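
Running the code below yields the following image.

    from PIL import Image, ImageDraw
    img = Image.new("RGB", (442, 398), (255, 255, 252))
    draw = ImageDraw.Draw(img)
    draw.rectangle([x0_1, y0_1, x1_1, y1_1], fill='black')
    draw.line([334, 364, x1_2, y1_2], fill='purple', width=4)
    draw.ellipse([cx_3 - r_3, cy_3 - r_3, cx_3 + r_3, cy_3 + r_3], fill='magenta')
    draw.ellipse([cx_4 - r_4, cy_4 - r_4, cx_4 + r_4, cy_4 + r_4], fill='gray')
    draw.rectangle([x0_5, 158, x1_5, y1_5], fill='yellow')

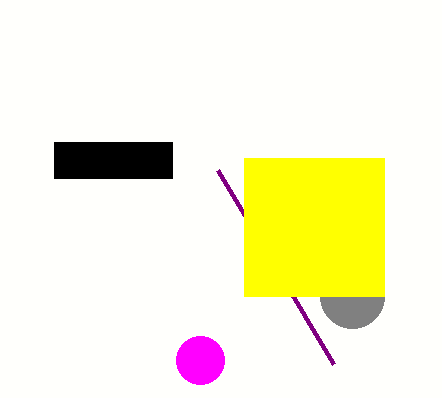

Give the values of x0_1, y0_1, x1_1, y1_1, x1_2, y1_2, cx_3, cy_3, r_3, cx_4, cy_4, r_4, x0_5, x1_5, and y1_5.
x0_1 = 54; y0_1 = 142; x1_1 = 172; y1_1 = 178; x1_2 = 218; y1_2 = 170; cx_3 = 200; cy_3 = 360; r_3 = 24; cx_4 = 352; cy_4 = 296; r_4 = 32; x0_5 = 244; x1_5 = 384; y1_5 = 296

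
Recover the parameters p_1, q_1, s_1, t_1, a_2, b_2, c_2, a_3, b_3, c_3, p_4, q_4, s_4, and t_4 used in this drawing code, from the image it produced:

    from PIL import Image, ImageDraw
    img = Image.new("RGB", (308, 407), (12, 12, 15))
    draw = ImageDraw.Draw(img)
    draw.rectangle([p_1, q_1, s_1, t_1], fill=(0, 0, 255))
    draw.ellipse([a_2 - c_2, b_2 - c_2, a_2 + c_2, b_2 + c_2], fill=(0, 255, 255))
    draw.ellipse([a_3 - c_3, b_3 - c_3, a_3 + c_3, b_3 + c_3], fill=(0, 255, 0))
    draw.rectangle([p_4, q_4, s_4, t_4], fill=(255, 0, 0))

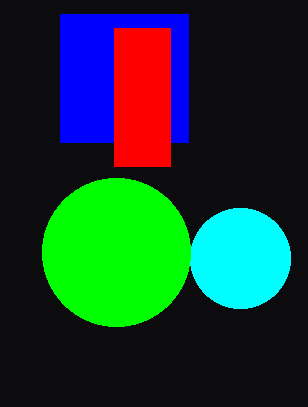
p_1 = 60
q_1 = 14
s_1 = 188
t_1 = 142
a_2 = 240
b_2 = 258
c_2 = 50
a_3 = 116
b_3 = 252
c_3 = 74
p_4 = 114
q_4 = 28
s_4 = 170
t_4 = 166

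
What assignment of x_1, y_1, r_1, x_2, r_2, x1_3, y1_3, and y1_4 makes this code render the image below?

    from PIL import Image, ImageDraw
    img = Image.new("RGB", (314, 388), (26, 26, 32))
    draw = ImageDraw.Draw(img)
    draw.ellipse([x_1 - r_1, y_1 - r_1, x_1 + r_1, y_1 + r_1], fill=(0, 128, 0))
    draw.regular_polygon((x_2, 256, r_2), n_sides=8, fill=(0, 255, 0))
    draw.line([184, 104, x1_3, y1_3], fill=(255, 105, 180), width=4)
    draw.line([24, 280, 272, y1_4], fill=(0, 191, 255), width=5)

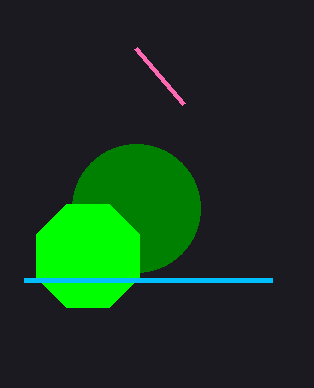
x_1 = 136, y_1 = 208, r_1 = 64, x_2 = 88, r_2 = 56, x1_3 = 136, y1_3 = 48, y1_4 = 280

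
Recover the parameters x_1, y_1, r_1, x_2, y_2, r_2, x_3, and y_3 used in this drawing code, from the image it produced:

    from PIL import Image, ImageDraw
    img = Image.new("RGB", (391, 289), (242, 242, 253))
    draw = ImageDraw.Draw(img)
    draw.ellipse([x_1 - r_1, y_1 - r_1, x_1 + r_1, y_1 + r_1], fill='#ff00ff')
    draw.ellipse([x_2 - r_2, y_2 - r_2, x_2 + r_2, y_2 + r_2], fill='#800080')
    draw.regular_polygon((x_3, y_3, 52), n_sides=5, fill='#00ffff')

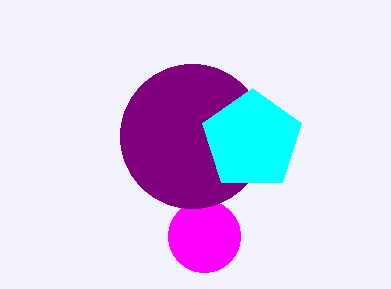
x_1 = 204
y_1 = 236
r_1 = 36
x_2 = 192
y_2 = 136
r_2 = 72
x_3 = 252
y_3 = 140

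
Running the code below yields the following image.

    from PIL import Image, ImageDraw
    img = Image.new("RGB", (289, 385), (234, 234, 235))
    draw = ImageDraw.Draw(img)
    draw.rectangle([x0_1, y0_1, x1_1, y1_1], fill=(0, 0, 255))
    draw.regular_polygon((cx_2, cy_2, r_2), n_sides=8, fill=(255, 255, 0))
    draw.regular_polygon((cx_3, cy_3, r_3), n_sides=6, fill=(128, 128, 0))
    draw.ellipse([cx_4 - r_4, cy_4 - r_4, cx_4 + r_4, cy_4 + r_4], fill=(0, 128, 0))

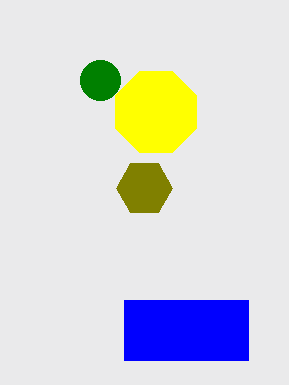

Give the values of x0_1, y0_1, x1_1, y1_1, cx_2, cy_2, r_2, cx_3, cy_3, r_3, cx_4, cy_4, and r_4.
x0_1 = 124, y0_1 = 300, x1_1 = 248, y1_1 = 360, cx_2 = 156, cy_2 = 112, r_2 = 44, cx_3 = 144, cy_3 = 188, r_3 = 28, cx_4 = 100, cy_4 = 80, r_4 = 20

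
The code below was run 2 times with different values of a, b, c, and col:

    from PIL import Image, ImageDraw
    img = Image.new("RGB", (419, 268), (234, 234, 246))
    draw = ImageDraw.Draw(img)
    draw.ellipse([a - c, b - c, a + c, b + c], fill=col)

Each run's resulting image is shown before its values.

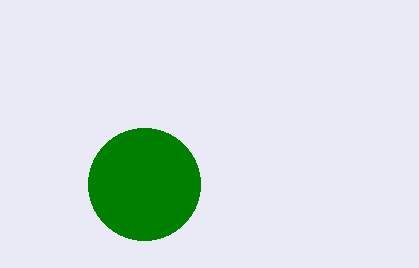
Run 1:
a = 144
b = 184
c = 56
col = 'green'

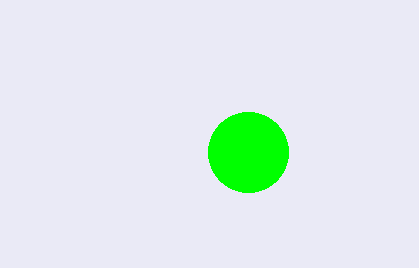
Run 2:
a = 248, b = 152, c = 40, col = 'lime'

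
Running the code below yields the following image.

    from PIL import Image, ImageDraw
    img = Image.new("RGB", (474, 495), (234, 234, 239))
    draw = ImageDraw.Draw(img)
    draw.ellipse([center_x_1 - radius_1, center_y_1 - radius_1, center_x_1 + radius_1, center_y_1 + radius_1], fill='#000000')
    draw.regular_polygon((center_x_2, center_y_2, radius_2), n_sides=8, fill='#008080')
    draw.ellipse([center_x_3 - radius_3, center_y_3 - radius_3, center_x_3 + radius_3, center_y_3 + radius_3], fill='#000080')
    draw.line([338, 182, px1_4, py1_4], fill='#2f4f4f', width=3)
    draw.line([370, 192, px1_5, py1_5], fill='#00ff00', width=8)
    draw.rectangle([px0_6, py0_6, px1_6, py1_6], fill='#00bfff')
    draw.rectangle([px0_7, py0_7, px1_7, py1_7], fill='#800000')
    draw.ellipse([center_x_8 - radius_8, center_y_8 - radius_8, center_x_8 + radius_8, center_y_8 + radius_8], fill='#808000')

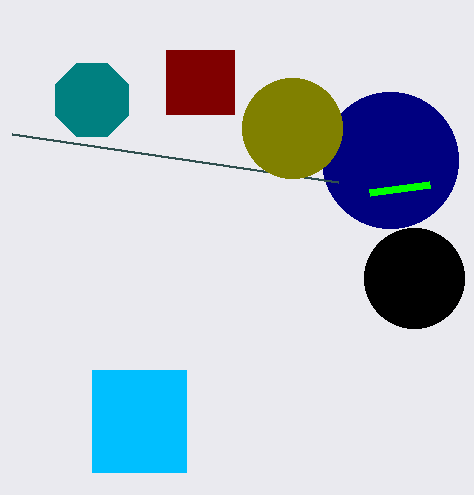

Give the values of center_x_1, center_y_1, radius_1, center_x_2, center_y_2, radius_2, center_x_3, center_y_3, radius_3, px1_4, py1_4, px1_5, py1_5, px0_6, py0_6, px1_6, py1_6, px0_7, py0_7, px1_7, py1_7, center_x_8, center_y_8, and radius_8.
center_x_1 = 414
center_y_1 = 278
radius_1 = 50
center_x_2 = 92
center_y_2 = 100
radius_2 = 40
center_x_3 = 390
center_y_3 = 160
radius_3 = 68
px1_4 = 12
py1_4 = 134
px1_5 = 430
py1_5 = 184
px0_6 = 92
py0_6 = 370
px1_6 = 186
py1_6 = 472
px0_7 = 166
py0_7 = 50
px1_7 = 234
py1_7 = 114
center_x_8 = 292
center_y_8 = 128
radius_8 = 50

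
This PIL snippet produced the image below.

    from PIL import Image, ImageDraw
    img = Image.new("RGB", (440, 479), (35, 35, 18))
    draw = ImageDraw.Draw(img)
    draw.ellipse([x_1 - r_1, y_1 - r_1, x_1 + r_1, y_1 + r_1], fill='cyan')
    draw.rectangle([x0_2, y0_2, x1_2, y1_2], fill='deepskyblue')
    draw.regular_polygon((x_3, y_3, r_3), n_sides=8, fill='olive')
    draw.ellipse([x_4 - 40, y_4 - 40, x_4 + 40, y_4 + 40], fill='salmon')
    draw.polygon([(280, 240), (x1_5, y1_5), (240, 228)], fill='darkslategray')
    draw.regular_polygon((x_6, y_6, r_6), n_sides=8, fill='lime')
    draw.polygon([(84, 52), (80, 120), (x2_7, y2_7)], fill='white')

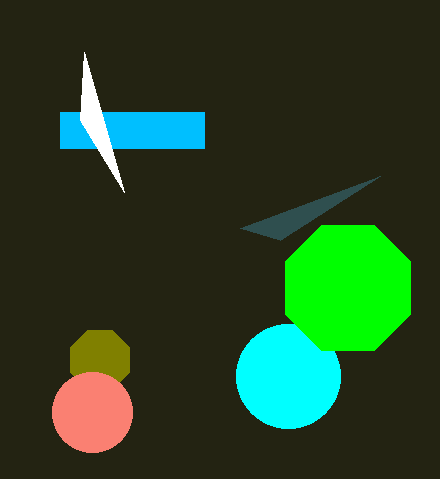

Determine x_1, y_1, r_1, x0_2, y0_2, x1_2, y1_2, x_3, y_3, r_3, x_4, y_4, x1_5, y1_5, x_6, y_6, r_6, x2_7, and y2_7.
x_1 = 288; y_1 = 376; r_1 = 52; x0_2 = 60; y0_2 = 112; x1_2 = 204; y1_2 = 148; x_3 = 100; y_3 = 360; r_3 = 32; x_4 = 92; y_4 = 412; x1_5 = 380; y1_5 = 176; x_6 = 348; y_6 = 288; r_6 = 68; x2_7 = 124; y2_7 = 192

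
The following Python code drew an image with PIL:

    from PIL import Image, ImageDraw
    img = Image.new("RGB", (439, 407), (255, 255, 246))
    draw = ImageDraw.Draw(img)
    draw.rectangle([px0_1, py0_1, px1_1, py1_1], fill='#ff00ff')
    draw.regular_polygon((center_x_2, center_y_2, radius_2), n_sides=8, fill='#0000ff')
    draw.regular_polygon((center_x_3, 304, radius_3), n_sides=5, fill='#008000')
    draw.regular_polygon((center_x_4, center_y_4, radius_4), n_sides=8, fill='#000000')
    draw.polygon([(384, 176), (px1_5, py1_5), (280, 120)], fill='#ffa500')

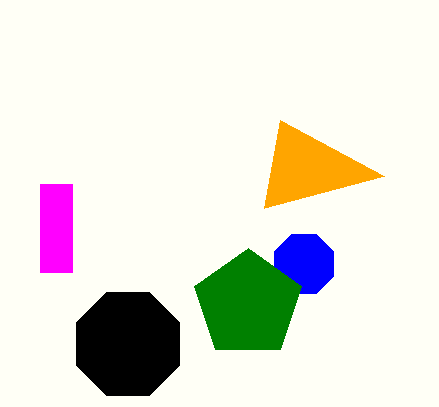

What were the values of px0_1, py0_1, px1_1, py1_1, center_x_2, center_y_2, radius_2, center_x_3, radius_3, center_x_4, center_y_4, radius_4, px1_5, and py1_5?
px0_1 = 40, py0_1 = 184, px1_1 = 72, py1_1 = 272, center_x_2 = 304, center_y_2 = 264, radius_2 = 32, center_x_3 = 248, radius_3 = 56, center_x_4 = 128, center_y_4 = 344, radius_4 = 56, px1_5 = 264, py1_5 = 208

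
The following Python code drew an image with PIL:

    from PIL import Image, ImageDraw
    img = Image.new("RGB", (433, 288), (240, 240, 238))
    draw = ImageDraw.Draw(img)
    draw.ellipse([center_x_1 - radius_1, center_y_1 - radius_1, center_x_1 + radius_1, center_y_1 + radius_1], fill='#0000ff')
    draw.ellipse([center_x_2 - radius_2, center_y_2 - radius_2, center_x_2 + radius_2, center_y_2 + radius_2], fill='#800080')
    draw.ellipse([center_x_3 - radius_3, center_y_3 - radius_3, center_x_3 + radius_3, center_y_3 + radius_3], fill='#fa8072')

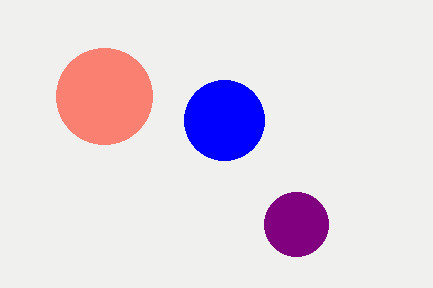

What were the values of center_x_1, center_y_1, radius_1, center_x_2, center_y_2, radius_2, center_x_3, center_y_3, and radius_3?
center_x_1 = 224; center_y_1 = 120; radius_1 = 40; center_x_2 = 296; center_y_2 = 224; radius_2 = 32; center_x_3 = 104; center_y_3 = 96; radius_3 = 48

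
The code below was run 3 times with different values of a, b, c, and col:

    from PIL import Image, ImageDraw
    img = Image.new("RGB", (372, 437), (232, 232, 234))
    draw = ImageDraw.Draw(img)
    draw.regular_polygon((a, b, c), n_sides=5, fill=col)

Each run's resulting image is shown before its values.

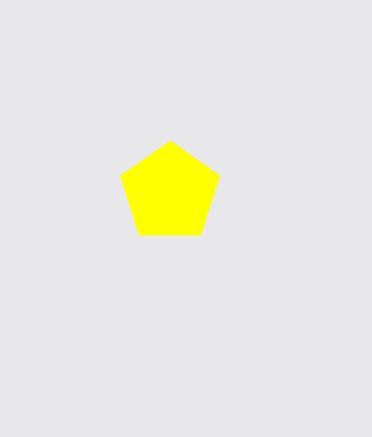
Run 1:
a = 170
b = 192
c = 52
col = 'yellow'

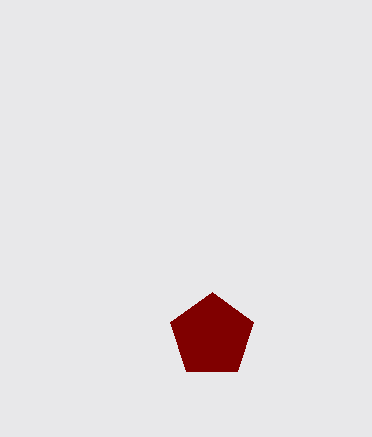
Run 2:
a = 212; b = 336; c = 44; col = 'maroon'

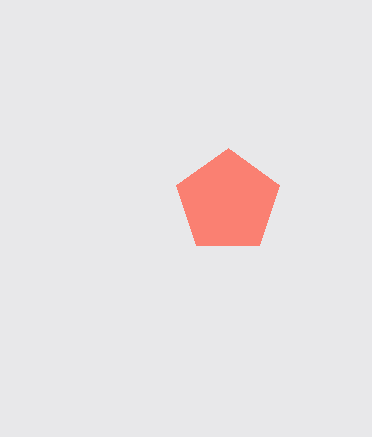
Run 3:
a = 228
b = 202
c = 54
col = 'salmon'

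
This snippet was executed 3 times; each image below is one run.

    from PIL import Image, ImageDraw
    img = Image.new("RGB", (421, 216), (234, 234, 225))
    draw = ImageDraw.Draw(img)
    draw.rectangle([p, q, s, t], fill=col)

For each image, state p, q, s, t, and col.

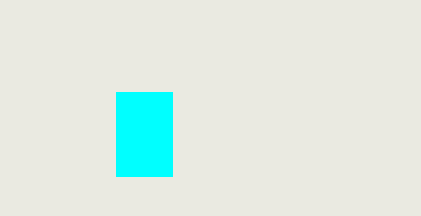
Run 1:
p = 116, q = 92, s = 172, t = 176, col = 'cyan'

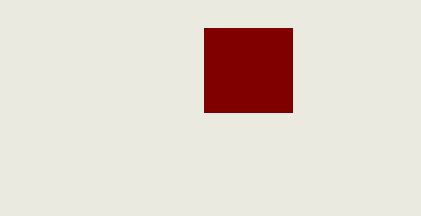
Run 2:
p = 204
q = 28
s = 292
t = 112
col = 'maroon'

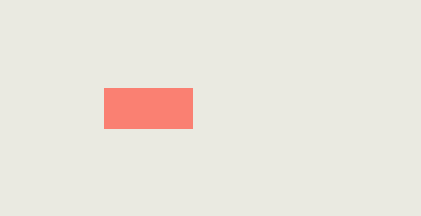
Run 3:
p = 104; q = 88; s = 192; t = 128; col = 'salmon'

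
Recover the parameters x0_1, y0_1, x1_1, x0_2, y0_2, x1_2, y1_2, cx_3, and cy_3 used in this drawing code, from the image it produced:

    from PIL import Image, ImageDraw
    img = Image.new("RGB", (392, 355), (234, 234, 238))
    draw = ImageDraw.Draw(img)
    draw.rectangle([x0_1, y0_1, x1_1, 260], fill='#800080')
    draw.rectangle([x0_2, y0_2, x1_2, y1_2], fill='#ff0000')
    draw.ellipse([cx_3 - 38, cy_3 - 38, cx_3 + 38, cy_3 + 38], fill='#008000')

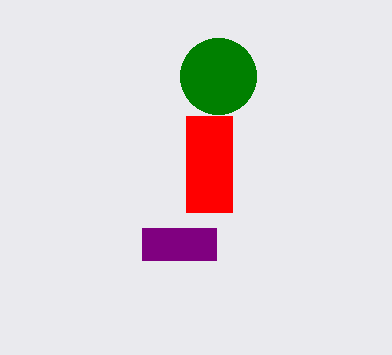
x0_1 = 142
y0_1 = 228
x1_1 = 216
x0_2 = 186
y0_2 = 116
x1_2 = 232
y1_2 = 212
cx_3 = 218
cy_3 = 76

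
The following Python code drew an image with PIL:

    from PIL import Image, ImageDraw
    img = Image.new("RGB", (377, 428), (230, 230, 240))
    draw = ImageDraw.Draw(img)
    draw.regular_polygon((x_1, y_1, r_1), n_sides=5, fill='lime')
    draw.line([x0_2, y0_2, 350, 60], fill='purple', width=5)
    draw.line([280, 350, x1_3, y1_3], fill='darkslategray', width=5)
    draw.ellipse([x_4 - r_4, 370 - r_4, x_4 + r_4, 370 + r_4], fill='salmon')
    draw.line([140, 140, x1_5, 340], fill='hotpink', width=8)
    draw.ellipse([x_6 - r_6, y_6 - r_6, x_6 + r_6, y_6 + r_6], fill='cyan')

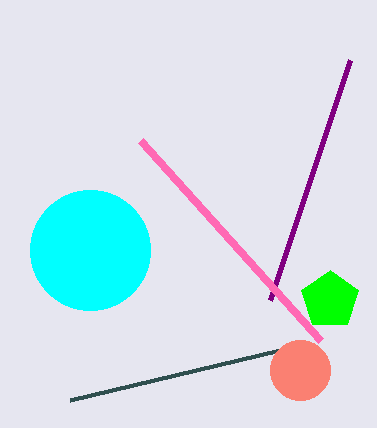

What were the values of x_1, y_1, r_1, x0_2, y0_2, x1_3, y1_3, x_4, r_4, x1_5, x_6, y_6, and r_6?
x_1 = 330
y_1 = 300
r_1 = 30
x0_2 = 270
y0_2 = 300
x1_3 = 70
y1_3 = 400
x_4 = 300
r_4 = 30
x1_5 = 320
x_6 = 90
y_6 = 250
r_6 = 60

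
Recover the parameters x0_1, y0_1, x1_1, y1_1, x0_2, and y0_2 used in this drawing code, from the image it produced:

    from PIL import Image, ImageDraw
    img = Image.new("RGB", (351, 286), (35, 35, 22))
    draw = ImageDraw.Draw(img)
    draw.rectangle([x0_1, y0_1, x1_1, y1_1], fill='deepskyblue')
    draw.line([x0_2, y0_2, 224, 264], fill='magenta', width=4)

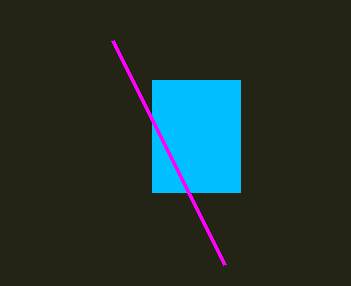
x0_1 = 152; y0_1 = 80; x1_1 = 240; y1_1 = 192; x0_2 = 112; y0_2 = 40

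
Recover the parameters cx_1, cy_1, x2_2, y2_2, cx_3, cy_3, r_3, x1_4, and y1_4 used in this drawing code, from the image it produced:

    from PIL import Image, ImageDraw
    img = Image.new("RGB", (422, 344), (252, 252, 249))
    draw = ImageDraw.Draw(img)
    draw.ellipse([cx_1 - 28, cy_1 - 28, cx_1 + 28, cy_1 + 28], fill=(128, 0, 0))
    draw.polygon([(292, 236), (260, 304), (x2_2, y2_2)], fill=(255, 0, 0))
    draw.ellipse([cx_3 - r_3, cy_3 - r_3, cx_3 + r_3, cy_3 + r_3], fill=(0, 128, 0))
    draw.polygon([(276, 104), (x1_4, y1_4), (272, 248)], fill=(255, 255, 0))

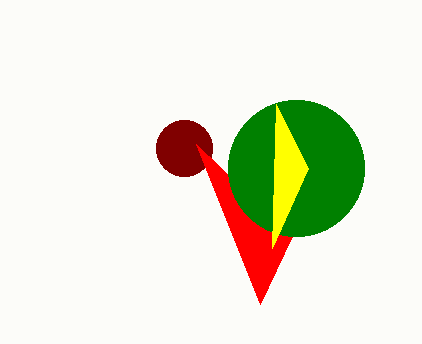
cx_1 = 184
cy_1 = 148
x2_2 = 196
y2_2 = 144
cx_3 = 296
cy_3 = 168
r_3 = 68
x1_4 = 308
y1_4 = 168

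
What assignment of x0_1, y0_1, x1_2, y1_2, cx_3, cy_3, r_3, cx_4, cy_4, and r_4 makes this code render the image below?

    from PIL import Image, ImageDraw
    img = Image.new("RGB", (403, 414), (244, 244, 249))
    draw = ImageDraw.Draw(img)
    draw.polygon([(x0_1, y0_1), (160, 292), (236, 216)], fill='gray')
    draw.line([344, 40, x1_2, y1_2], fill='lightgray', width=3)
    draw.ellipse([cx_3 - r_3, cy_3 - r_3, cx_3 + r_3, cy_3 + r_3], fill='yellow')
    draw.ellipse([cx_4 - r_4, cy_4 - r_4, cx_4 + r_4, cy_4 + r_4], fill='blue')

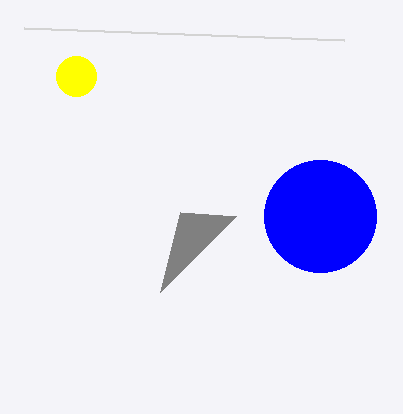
x0_1 = 180, y0_1 = 212, x1_2 = 24, y1_2 = 28, cx_3 = 76, cy_3 = 76, r_3 = 20, cx_4 = 320, cy_4 = 216, r_4 = 56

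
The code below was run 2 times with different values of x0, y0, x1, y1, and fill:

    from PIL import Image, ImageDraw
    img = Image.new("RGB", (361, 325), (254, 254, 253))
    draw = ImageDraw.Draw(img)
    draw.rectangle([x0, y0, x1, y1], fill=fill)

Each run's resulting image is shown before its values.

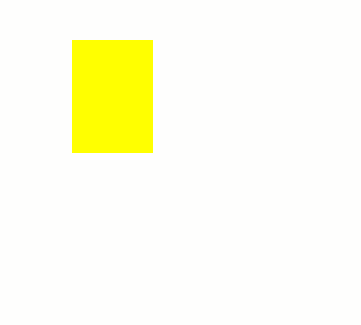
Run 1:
x0 = 72
y0 = 40
x1 = 152
y1 = 152
fill = 'yellow'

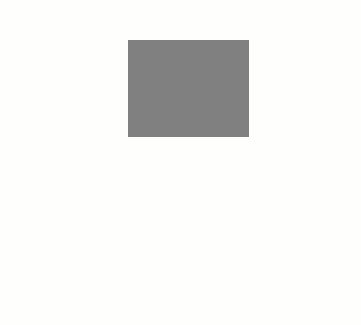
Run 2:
x0 = 128, y0 = 40, x1 = 248, y1 = 136, fill = 'gray'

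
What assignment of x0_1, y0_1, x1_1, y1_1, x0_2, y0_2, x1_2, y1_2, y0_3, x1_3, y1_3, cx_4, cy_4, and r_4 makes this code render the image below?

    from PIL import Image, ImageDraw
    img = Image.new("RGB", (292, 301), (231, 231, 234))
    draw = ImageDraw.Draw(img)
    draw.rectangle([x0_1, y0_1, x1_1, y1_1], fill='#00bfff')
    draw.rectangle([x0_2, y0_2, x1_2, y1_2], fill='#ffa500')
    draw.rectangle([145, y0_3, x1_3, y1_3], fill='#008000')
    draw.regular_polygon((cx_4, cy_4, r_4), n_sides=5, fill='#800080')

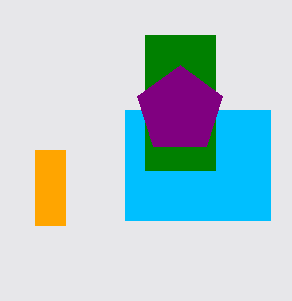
x0_1 = 125, y0_1 = 110, x1_1 = 270, y1_1 = 220, x0_2 = 35, y0_2 = 150, x1_2 = 65, y1_2 = 225, y0_3 = 35, x1_3 = 215, y1_3 = 170, cx_4 = 180, cy_4 = 110, r_4 = 45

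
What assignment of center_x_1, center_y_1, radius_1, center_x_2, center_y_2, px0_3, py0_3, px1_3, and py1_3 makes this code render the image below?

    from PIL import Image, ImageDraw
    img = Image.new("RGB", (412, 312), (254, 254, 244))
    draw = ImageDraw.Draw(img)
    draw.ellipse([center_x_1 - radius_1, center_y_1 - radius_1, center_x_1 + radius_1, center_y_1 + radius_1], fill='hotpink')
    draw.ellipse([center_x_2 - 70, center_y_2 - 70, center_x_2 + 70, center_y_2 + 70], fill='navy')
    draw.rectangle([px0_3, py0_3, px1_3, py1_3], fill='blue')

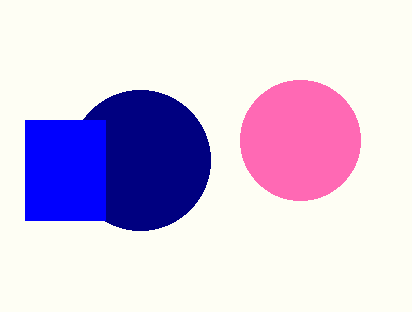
center_x_1 = 300, center_y_1 = 140, radius_1 = 60, center_x_2 = 140, center_y_2 = 160, px0_3 = 25, py0_3 = 120, px1_3 = 105, py1_3 = 220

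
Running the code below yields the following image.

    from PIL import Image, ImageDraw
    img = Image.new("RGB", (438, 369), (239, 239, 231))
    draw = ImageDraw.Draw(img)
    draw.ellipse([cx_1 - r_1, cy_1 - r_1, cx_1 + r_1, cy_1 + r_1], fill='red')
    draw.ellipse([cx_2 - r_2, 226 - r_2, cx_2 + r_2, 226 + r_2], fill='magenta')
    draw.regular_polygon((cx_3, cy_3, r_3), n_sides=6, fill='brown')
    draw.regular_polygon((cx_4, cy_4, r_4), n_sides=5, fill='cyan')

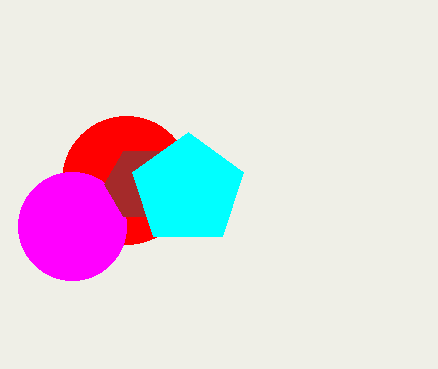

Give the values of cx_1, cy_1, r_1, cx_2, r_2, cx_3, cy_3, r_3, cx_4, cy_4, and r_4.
cx_1 = 126, cy_1 = 180, r_1 = 64, cx_2 = 72, r_2 = 54, cx_3 = 142, cy_3 = 184, r_3 = 38, cx_4 = 188, cy_4 = 190, r_4 = 58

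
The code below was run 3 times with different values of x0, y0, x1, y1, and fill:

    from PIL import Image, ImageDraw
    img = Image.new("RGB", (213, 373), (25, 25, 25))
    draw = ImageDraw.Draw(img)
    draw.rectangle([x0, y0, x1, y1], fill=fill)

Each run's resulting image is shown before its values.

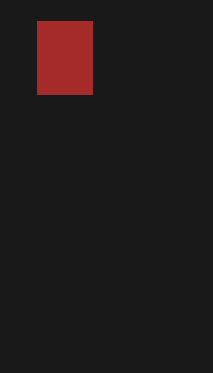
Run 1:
x0 = 37; y0 = 21; x1 = 92; y1 = 94; fill = 'brown'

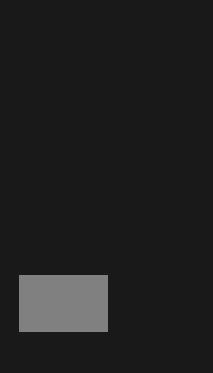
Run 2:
x0 = 19, y0 = 275, x1 = 107, y1 = 331, fill = 'gray'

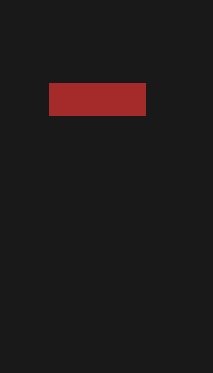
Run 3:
x0 = 49; y0 = 83; x1 = 145; y1 = 115; fill = 'brown'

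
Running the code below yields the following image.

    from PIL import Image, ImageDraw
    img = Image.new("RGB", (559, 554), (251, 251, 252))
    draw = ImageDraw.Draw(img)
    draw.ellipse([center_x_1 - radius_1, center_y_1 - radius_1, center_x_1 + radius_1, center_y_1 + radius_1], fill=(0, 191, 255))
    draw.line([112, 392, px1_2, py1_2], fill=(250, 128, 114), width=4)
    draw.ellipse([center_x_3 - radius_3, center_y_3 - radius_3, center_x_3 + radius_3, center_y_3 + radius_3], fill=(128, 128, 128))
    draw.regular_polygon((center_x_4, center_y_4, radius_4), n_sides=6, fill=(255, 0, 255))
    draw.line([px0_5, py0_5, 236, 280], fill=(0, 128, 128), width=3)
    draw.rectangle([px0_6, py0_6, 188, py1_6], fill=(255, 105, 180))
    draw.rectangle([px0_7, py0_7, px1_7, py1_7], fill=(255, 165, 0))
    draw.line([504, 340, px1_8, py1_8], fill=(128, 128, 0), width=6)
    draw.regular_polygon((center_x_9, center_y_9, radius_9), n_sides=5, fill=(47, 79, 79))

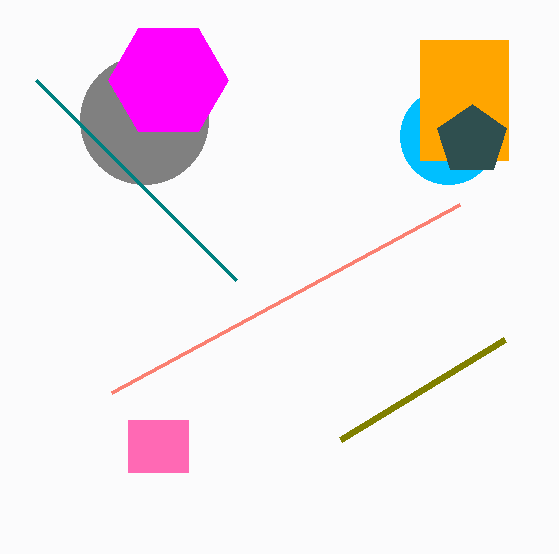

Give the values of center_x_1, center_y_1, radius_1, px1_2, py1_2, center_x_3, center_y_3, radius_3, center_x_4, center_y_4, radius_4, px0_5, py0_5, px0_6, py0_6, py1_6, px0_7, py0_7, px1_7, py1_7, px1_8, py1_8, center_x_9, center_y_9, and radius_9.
center_x_1 = 448, center_y_1 = 136, radius_1 = 48, px1_2 = 460, py1_2 = 204, center_x_3 = 144, center_y_3 = 120, radius_3 = 64, center_x_4 = 168, center_y_4 = 80, radius_4 = 60, px0_5 = 36, py0_5 = 80, px0_6 = 128, py0_6 = 420, py1_6 = 472, px0_7 = 420, py0_7 = 40, px1_7 = 508, py1_7 = 160, px1_8 = 340, py1_8 = 440, center_x_9 = 472, center_y_9 = 140, radius_9 = 36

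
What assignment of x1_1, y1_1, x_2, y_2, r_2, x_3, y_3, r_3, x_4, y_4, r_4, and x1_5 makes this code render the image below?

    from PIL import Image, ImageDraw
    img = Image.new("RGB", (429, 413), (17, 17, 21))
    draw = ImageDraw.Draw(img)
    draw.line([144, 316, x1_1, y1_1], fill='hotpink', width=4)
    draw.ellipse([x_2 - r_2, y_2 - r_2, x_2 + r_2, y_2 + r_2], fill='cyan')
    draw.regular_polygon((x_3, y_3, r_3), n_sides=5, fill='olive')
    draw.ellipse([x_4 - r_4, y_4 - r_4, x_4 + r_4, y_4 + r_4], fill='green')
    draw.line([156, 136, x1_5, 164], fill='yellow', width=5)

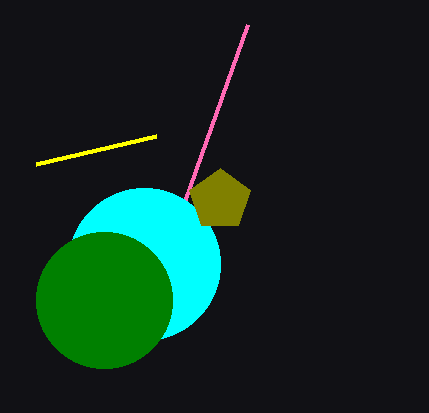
x1_1 = 248, y1_1 = 24, x_2 = 144, y_2 = 264, r_2 = 76, x_3 = 220, y_3 = 200, r_3 = 32, x_4 = 104, y_4 = 300, r_4 = 68, x1_5 = 36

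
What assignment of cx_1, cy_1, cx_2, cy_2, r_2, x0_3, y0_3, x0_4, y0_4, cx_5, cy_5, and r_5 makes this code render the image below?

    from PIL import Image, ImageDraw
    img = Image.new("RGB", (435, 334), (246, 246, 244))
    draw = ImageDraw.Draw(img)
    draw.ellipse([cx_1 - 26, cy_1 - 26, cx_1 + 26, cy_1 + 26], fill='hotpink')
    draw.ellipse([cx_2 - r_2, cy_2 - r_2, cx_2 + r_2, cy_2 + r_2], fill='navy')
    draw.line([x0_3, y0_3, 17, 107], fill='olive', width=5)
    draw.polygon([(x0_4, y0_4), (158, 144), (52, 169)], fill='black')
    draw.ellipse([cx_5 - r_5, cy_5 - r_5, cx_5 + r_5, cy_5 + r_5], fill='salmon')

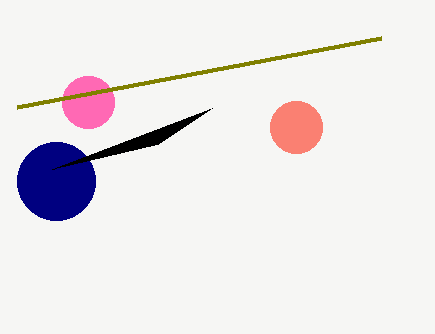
cx_1 = 88, cy_1 = 102, cx_2 = 56, cy_2 = 181, r_2 = 39, x0_3 = 381, y0_3 = 38, x0_4 = 212, y0_4 = 108, cx_5 = 296, cy_5 = 127, r_5 = 26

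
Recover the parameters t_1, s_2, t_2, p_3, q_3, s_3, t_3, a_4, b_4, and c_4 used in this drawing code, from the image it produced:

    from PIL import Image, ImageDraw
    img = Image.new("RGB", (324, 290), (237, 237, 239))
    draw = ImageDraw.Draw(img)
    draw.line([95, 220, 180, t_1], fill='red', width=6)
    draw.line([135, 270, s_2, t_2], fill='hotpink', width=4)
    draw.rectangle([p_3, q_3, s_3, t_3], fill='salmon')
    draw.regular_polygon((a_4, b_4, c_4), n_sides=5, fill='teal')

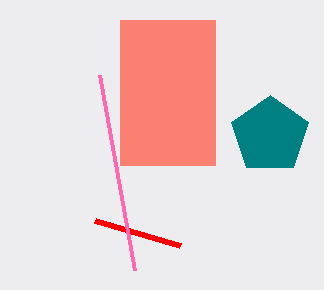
t_1 = 245, s_2 = 100, t_2 = 75, p_3 = 120, q_3 = 20, s_3 = 215, t_3 = 165, a_4 = 270, b_4 = 135, c_4 = 40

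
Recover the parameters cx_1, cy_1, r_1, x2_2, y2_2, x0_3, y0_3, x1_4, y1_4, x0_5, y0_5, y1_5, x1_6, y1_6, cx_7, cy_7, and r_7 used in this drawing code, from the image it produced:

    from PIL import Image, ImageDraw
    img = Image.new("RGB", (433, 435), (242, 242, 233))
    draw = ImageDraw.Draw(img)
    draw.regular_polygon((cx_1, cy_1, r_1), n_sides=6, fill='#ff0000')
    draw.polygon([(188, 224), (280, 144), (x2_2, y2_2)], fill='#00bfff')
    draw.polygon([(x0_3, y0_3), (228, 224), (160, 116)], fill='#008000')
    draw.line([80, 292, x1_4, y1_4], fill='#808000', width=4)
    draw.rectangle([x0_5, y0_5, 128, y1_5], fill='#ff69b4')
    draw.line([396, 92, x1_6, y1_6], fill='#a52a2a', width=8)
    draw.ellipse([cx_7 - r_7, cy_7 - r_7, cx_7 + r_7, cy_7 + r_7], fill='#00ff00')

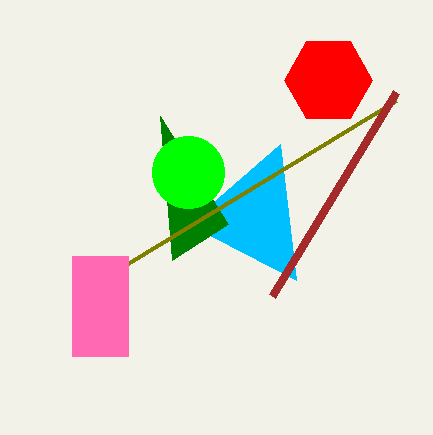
cx_1 = 328; cy_1 = 80; r_1 = 44; x2_2 = 296; y2_2 = 280; x0_3 = 172; y0_3 = 260; x1_4 = 396; y1_4 = 100; x0_5 = 72; y0_5 = 256; y1_5 = 356; x1_6 = 272; y1_6 = 296; cx_7 = 188; cy_7 = 172; r_7 = 36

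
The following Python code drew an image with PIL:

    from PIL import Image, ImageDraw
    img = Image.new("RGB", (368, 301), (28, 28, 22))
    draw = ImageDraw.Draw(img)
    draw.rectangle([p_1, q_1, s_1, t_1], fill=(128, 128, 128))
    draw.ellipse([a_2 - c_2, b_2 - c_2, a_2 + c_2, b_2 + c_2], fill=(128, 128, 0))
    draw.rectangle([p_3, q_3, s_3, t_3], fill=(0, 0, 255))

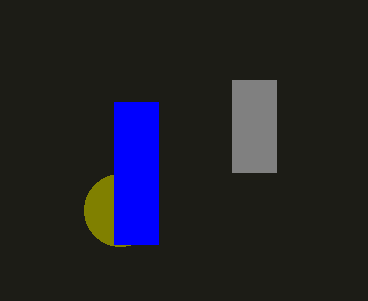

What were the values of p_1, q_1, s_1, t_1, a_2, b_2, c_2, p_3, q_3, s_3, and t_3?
p_1 = 232, q_1 = 80, s_1 = 276, t_1 = 172, a_2 = 120, b_2 = 210, c_2 = 36, p_3 = 114, q_3 = 102, s_3 = 158, t_3 = 244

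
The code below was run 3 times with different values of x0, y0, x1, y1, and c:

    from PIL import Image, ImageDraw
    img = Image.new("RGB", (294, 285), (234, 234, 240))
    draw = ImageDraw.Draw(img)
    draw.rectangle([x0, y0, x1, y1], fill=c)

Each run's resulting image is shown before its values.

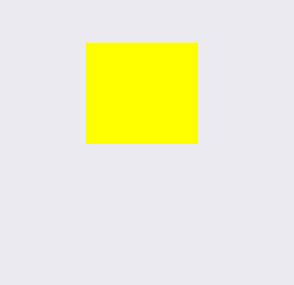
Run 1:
x0 = 86; y0 = 43; x1 = 197; y1 = 143; c = 'yellow'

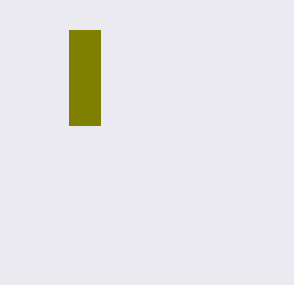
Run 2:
x0 = 69, y0 = 30, x1 = 100, y1 = 125, c = 'olive'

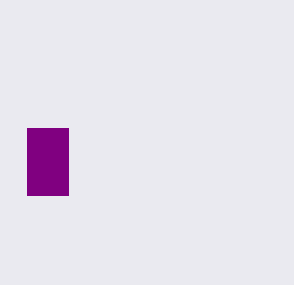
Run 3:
x0 = 27; y0 = 128; x1 = 68; y1 = 195; c = 'purple'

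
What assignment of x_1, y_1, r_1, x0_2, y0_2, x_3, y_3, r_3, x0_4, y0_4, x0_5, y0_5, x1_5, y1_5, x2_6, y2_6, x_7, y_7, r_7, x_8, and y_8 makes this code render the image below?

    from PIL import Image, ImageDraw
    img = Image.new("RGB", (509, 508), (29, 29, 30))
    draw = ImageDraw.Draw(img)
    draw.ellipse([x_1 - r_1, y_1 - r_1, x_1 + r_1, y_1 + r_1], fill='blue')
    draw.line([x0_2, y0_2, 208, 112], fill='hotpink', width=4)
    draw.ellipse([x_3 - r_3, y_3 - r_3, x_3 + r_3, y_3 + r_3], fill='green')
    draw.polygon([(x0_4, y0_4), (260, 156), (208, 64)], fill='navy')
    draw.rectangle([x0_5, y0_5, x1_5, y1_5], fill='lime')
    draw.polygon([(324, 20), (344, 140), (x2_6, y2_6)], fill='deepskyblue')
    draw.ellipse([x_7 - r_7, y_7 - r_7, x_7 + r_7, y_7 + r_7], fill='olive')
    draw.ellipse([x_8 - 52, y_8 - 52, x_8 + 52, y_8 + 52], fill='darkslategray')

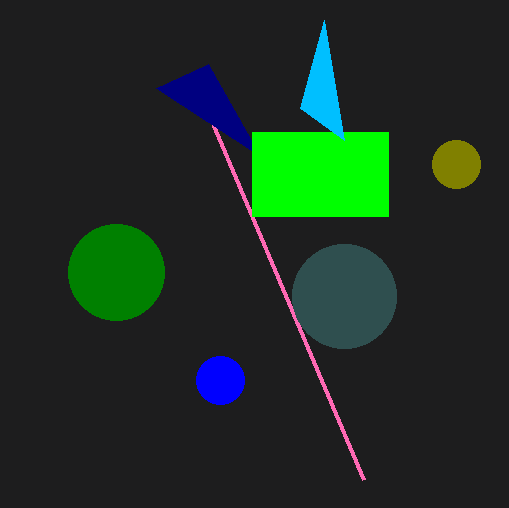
x_1 = 220, y_1 = 380, r_1 = 24, x0_2 = 364, y0_2 = 480, x_3 = 116, y_3 = 272, r_3 = 48, x0_4 = 156, y0_4 = 88, x0_5 = 252, y0_5 = 132, x1_5 = 388, y1_5 = 216, x2_6 = 300, y2_6 = 108, x_7 = 456, y_7 = 164, r_7 = 24, x_8 = 344, y_8 = 296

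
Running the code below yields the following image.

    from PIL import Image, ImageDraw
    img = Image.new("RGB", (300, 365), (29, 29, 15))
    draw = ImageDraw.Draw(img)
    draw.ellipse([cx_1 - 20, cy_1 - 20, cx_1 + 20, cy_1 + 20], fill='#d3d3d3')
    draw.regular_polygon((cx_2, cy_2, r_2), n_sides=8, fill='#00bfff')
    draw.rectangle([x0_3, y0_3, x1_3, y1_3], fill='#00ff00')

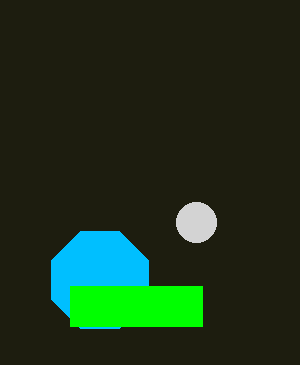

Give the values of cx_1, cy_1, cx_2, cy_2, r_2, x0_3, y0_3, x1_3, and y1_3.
cx_1 = 196, cy_1 = 222, cx_2 = 100, cy_2 = 280, r_2 = 52, x0_3 = 70, y0_3 = 286, x1_3 = 202, y1_3 = 326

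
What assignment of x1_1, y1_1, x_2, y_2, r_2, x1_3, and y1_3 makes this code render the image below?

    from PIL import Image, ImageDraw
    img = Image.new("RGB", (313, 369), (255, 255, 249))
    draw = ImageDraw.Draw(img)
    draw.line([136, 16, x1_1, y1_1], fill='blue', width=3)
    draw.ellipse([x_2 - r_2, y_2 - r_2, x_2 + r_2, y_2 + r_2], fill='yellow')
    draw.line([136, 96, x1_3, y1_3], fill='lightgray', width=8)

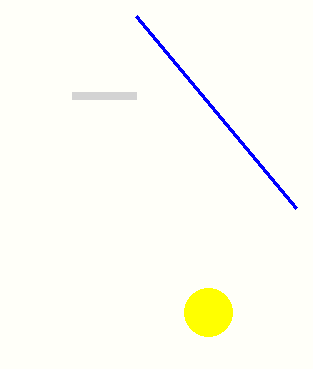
x1_1 = 296, y1_1 = 208, x_2 = 208, y_2 = 312, r_2 = 24, x1_3 = 72, y1_3 = 96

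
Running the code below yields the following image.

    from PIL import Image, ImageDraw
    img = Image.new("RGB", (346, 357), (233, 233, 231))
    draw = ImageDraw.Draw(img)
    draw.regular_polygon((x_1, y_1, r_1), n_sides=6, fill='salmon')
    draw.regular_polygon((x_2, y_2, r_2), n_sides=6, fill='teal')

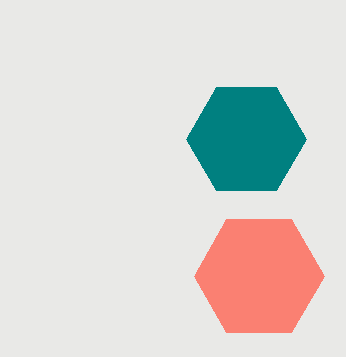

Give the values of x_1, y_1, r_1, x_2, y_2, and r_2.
x_1 = 259
y_1 = 276
r_1 = 65
x_2 = 246
y_2 = 139
r_2 = 60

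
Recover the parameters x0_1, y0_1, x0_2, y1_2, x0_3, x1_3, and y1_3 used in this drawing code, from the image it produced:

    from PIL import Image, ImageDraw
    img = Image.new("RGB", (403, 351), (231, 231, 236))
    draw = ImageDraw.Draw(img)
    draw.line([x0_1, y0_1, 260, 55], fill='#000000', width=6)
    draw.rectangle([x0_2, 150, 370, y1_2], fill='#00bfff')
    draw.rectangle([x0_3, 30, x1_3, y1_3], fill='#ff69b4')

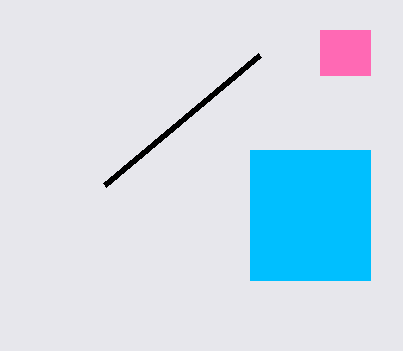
x0_1 = 105; y0_1 = 185; x0_2 = 250; y1_2 = 280; x0_3 = 320; x1_3 = 370; y1_3 = 75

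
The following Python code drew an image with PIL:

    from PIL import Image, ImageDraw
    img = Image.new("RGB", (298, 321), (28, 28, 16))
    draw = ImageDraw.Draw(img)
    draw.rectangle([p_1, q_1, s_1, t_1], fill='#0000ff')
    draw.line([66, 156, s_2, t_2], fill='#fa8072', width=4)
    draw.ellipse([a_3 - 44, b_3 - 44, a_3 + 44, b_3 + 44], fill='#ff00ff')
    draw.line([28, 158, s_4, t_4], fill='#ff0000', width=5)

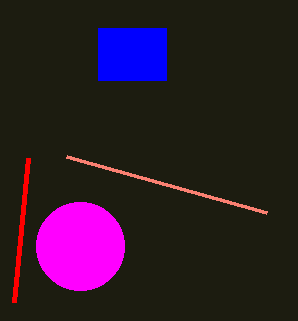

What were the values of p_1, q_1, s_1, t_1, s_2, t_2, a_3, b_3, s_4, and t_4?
p_1 = 98
q_1 = 28
s_1 = 166
t_1 = 80
s_2 = 266
t_2 = 212
a_3 = 80
b_3 = 246
s_4 = 14
t_4 = 302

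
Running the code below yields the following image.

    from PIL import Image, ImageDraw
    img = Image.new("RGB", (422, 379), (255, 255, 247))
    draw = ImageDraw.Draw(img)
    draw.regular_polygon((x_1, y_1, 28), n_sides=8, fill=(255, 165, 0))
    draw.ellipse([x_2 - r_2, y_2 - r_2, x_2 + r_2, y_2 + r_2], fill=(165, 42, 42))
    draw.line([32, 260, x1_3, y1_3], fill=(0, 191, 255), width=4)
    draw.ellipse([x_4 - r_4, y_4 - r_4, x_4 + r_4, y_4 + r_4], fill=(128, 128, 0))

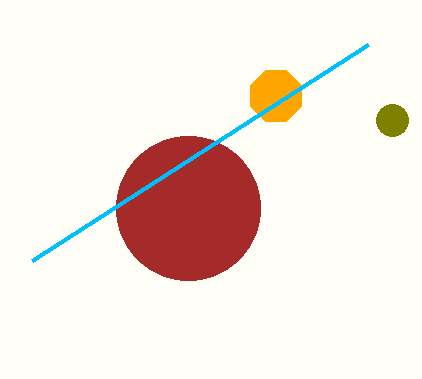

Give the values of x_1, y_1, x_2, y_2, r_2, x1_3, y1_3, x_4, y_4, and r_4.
x_1 = 276; y_1 = 96; x_2 = 188; y_2 = 208; r_2 = 72; x1_3 = 368; y1_3 = 44; x_4 = 392; y_4 = 120; r_4 = 16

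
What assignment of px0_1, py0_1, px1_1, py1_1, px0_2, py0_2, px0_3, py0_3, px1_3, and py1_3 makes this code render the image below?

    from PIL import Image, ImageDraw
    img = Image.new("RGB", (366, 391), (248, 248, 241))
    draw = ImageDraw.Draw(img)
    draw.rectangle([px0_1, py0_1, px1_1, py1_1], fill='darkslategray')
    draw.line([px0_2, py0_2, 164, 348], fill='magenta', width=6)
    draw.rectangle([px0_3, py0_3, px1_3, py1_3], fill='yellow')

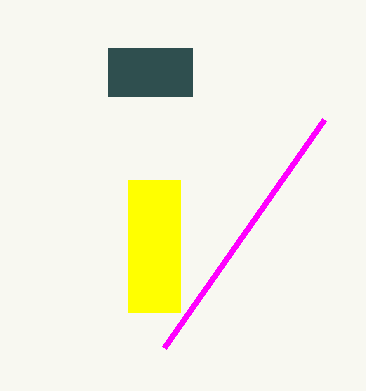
px0_1 = 108, py0_1 = 48, px1_1 = 192, py1_1 = 96, px0_2 = 324, py0_2 = 120, px0_3 = 128, py0_3 = 180, px1_3 = 180, py1_3 = 312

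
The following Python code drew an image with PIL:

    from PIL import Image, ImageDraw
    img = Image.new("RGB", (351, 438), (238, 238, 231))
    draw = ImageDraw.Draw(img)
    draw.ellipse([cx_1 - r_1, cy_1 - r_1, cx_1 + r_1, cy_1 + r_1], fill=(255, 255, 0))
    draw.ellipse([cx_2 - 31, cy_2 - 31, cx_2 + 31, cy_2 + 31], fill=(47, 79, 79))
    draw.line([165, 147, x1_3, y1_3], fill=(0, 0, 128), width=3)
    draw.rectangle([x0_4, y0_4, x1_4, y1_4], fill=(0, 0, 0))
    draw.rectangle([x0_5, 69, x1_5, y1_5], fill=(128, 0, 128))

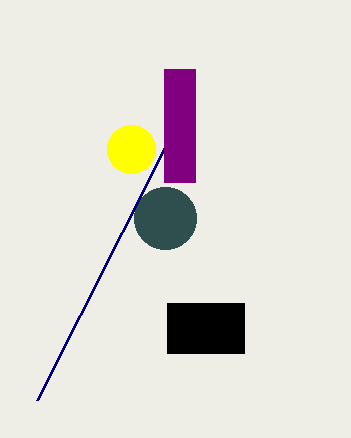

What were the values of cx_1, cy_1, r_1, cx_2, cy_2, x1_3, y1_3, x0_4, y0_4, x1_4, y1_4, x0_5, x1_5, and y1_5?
cx_1 = 131, cy_1 = 149, r_1 = 24, cx_2 = 165, cy_2 = 218, x1_3 = 37, y1_3 = 400, x0_4 = 167, y0_4 = 303, x1_4 = 244, y1_4 = 353, x0_5 = 164, x1_5 = 195, y1_5 = 182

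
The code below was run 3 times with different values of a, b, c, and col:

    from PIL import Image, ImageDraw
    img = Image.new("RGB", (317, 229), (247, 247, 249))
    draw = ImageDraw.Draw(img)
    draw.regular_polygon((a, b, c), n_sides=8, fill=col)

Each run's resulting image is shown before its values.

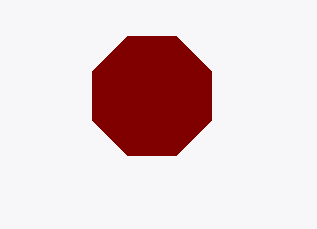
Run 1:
a = 152
b = 96
c = 64
col = 'maroon'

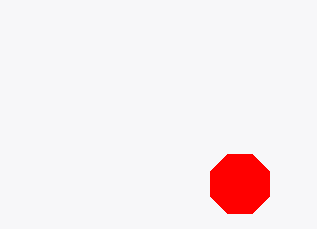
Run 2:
a = 240, b = 184, c = 32, col = 'red'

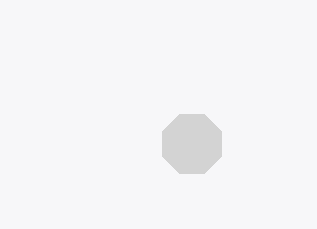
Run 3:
a = 192; b = 144; c = 32; col = 'lightgray'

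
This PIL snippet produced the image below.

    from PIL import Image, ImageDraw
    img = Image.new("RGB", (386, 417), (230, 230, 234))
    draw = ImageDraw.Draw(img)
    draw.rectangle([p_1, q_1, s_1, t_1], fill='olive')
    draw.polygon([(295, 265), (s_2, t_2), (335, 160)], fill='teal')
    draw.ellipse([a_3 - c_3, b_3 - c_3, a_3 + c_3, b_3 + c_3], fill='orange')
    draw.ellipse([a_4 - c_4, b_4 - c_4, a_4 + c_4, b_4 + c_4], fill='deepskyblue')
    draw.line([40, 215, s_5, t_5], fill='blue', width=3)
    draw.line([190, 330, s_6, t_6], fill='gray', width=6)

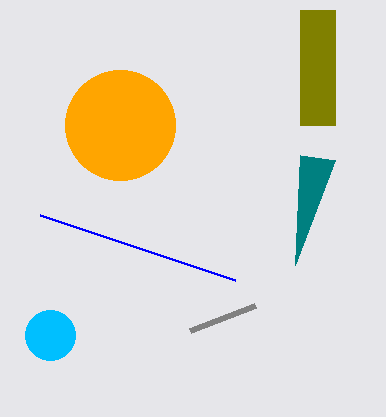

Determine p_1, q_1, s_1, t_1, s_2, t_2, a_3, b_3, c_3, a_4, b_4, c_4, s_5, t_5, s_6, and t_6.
p_1 = 300, q_1 = 10, s_1 = 335, t_1 = 125, s_2 = 300, t_2 = 155, a_3 = 120, b_3 = 125, c_3 = 55, a_4 = 50, b_4 = 335, c_4 = 25, s_5 = 235, t_5 = 280, s_6 = 255, t_6 = 305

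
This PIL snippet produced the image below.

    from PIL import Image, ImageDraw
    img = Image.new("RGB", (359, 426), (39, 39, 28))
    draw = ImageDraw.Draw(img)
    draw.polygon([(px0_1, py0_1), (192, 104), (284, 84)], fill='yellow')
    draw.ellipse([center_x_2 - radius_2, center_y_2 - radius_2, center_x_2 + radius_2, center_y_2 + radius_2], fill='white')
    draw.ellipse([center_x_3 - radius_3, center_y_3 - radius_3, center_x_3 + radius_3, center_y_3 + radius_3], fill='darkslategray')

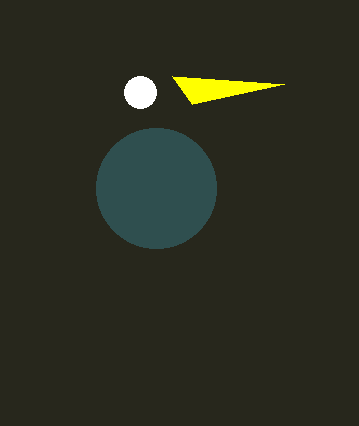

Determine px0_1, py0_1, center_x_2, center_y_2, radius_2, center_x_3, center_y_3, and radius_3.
px0_1 = 172
py0_1 = 76
center_x_2 = 140
center_y_2 = 92
radius_2 = 16
center_x_3 = 156
center_y_3 = 188
radius_3 = 60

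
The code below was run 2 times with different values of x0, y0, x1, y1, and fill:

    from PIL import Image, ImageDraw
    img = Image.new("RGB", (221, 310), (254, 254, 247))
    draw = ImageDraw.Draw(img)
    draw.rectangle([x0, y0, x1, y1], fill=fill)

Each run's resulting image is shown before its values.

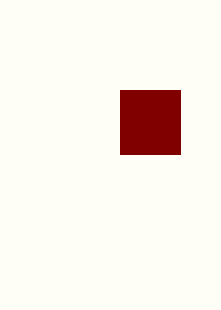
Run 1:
x0 = 120; y0 = 90; x1 = 180; y1 = 154; fill = 'maroon'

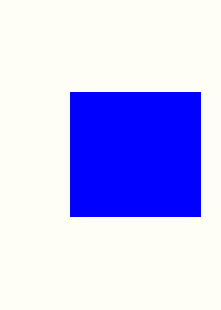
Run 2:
x0 = 70
y0 = 92
x1 = 200
y1 = 216
fill = 'blue'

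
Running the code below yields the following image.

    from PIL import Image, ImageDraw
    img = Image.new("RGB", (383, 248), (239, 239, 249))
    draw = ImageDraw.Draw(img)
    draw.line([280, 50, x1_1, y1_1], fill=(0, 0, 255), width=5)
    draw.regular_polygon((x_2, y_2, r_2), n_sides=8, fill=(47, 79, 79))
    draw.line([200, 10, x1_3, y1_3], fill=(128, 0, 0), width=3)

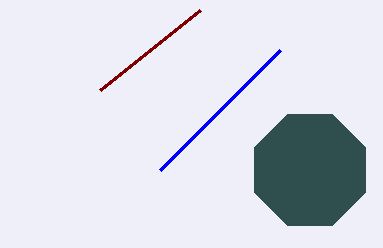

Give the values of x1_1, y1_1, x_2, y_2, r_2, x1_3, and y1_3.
x1_1 = 160
y1_1 = 170
x_2 = 310
y_2 = 170
r_2 = 60
x1_3 = 100
y1_3 = 90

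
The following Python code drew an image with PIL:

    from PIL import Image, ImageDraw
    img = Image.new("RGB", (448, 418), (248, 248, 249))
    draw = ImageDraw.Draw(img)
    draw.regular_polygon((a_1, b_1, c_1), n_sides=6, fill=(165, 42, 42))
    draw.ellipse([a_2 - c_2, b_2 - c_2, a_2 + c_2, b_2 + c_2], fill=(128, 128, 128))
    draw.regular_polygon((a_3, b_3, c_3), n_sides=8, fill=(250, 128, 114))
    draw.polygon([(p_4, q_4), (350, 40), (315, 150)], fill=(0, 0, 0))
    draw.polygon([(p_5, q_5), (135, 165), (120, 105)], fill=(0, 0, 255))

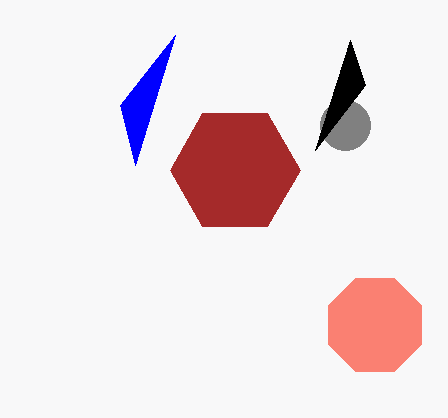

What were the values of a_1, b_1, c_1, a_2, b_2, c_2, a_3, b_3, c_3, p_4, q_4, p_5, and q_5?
a_1 = 235; b_1 = 170; c_1 = 65; a_2 = 345; b_2 = 125; c_2 = 25; a_3 = 375; b_3 = 325; c_3 = 50; p_4 = 365; q_4 = 85; p_5 = 175; q_5 = 35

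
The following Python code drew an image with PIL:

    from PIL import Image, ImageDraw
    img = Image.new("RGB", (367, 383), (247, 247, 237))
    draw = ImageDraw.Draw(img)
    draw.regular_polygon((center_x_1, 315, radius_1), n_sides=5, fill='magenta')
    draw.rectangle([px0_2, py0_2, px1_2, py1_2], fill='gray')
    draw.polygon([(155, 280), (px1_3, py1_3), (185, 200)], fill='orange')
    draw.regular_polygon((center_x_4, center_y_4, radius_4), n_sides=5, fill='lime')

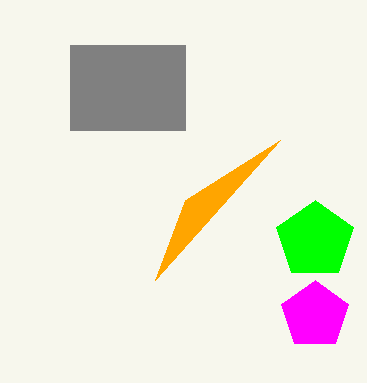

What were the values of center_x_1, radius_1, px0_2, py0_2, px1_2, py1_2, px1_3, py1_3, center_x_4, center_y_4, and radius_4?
center_x_1 = 315, radius_1 = 35, px0_2 = 70, py0_2 = 45, px1_2 = 185, py1_2 = 130, px1_3 = 280, py1_3 = 140, center_x_4 = 315, center_y_4 = 240, radius_4 = 40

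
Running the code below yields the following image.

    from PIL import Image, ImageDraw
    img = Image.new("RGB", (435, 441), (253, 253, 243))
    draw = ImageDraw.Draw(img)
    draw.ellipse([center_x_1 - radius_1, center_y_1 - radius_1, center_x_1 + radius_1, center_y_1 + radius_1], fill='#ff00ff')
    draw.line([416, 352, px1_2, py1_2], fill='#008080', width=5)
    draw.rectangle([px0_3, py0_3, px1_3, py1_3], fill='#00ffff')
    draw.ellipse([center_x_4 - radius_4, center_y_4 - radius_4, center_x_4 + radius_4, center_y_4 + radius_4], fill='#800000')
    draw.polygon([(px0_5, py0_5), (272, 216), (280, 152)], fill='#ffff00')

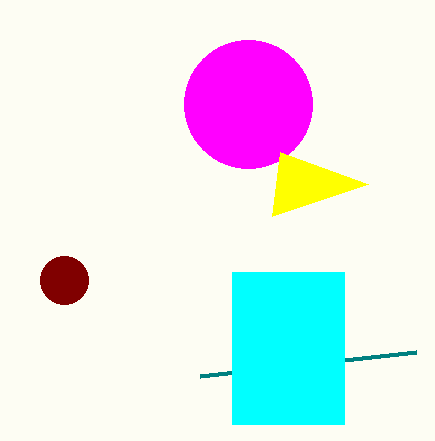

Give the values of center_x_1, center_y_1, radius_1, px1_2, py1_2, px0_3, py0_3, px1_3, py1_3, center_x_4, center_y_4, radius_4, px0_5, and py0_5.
center_x_1 = 248, center_y_1 = 104, radius_1 = 64, px1_2 = 200, py1_2 = 376, px0_3 = 232, py0_3 = 272, px1_3 = 344, py1_3 = 424, center_x_4 = 64, center_y_4 = 280, radius_4 = 24, px0_5 = 368, py0_5 = 184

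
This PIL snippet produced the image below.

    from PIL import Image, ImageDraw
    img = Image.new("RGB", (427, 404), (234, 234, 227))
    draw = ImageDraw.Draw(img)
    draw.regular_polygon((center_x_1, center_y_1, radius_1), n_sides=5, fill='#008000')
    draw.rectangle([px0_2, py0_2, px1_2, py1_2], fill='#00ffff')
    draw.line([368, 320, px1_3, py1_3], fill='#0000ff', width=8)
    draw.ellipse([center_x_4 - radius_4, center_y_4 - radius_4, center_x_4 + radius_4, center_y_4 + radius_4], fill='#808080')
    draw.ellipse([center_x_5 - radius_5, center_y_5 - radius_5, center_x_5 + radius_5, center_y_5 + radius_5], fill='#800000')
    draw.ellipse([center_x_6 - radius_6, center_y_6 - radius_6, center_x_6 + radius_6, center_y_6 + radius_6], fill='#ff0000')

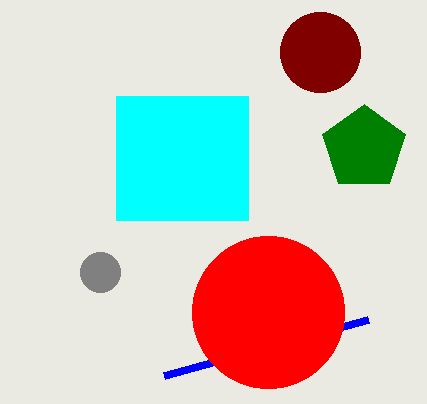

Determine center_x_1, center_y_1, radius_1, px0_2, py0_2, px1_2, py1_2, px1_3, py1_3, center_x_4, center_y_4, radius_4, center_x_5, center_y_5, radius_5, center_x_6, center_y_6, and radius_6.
center_x_1 = 364; center_y_1 = 148; radius_1 = 44; px0_2 = 116; py0_2 = 96; px1_2 = 248; py1_2 = 220; px1_3 = 164; py1_3 = 376; center_x_4 = 100; center_y_4 = 272; radius_4 = 20; center_x_5 = 320; center_y_5 = 52; radius_5 = 40; center_x_6 = 268; center_y_6 = 312; radius_6 = 76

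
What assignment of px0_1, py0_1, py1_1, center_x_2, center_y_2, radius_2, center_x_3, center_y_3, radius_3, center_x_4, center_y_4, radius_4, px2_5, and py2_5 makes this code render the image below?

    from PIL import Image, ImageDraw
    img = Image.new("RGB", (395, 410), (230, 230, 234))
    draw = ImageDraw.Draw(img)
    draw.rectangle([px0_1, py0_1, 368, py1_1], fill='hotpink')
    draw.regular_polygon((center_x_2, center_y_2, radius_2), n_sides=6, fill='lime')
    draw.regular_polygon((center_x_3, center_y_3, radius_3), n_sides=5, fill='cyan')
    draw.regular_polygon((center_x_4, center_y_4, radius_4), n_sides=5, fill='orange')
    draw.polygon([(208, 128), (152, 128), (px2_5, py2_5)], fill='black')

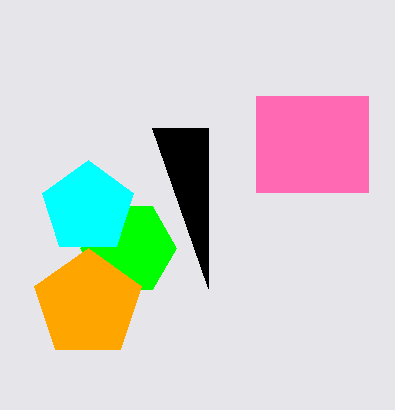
px0_1 = 256; py0_1 = 96; py1_1 = 192; center_x_2 = 128; center_y_2 = 248; radius_2 = 48; center_x_3 = 88; center_y_3 = 208; radius_3 = 48; center_x_4 = 88; center_y_4 = 304; radius_4 = 56; px2_5 = 208; py2_5 = 288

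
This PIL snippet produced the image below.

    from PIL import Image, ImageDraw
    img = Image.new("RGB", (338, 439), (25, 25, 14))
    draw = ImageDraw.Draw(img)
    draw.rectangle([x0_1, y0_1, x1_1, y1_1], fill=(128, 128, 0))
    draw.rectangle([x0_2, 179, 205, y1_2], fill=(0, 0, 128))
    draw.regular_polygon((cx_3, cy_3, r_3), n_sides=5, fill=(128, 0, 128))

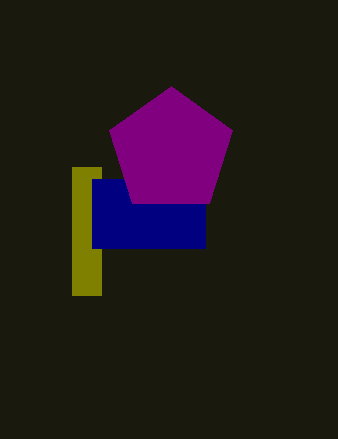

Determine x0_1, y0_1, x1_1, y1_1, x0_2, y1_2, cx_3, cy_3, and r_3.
x0_1 = 72, y0_1 = 167, x1_1 = 101, y1_1 = 295, x0_2 = 92, y1_2 = 248, cx_3 = 171, cy_3 = 151, r_3 = 65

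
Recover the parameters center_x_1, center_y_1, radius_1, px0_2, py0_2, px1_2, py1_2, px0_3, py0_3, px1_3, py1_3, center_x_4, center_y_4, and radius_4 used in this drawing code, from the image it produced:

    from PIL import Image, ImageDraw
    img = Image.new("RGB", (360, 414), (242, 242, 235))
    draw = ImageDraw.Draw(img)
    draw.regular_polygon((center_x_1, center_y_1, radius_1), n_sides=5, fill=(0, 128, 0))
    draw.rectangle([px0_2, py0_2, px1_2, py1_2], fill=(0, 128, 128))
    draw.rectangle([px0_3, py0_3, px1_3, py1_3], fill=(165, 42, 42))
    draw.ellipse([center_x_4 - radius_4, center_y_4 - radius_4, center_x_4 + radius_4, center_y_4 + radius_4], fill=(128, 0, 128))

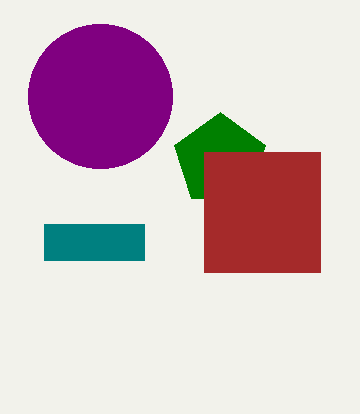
center_x_1 = 220
center_y_1 = 160
radius_1 = 48
px0_2 = 44
py0_2 = 224
px1_2 = 144
py1_2 = 260
px0_3 = 204
py0_3 = 152
px1_3 = 320
py1_3 = 272
center_x_4 = 100
center_y_4 = 96
radius_4 = 72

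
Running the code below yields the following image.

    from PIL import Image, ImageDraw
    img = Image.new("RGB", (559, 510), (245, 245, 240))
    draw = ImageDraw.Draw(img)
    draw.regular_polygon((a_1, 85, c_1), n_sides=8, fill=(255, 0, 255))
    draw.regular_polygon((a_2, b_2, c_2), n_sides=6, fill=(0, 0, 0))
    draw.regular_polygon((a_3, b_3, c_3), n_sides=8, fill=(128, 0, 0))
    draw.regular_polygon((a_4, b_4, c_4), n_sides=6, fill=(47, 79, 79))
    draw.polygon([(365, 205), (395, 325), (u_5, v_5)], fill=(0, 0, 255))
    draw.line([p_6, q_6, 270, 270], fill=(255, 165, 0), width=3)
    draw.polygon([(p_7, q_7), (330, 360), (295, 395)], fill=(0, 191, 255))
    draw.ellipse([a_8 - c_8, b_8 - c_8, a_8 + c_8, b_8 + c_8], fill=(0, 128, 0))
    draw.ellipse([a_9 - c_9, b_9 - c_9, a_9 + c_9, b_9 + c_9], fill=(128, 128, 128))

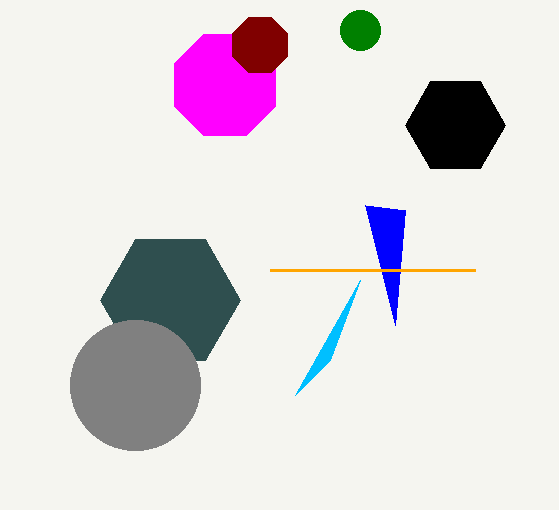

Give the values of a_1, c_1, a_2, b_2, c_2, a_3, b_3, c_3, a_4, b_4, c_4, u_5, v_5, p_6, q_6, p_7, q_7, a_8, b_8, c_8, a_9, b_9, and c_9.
a_1 = 225; c_1 = 55; a_2 = 455; b_2 = 125; c_2 = 50; a_3 = 260; b_3 = 45; c_3 = 30; a_4 = 170; b_4 = 300; c_4 = 70; u_5 = 405; v_5 = 210; p_6 = 475; q_6 = 270; p_7 = 360; q_7 = 280; a_8 = 360; b_8 = 30; c_8 = 20; a_9 = 135; b_9 = 385; c_9 = 65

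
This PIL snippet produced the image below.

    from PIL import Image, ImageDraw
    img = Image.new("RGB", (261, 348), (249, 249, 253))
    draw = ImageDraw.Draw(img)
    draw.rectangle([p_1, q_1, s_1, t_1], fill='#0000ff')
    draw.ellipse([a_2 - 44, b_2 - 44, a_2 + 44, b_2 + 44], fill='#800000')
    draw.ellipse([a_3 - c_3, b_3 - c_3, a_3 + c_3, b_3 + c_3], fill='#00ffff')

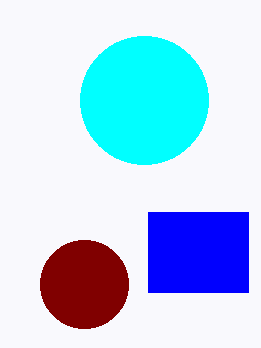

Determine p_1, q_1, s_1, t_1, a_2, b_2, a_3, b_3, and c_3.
p_1 = 148
q_1 = 212
s_1 = 248
t_1 = 292
a_2 = 84
b_2 = 284
a_3 = 144
b_3 = 100
c_3 = 64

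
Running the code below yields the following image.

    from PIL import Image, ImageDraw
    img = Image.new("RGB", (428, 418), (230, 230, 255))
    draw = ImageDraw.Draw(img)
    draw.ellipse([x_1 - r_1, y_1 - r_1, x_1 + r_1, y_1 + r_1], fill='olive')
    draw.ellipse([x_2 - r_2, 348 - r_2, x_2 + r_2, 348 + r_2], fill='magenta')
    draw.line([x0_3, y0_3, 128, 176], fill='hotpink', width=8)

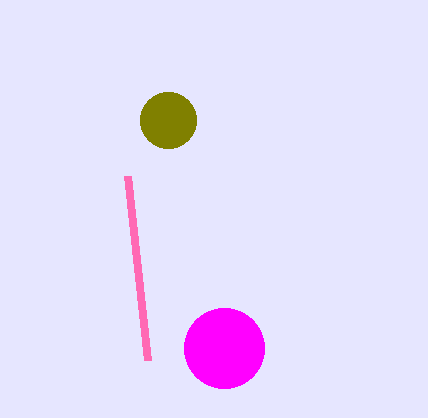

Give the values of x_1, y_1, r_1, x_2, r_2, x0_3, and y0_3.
x_1 = 168; y_1 = 120; r_1 = 28; x_2 = 224; r_2 = 40; x0_3 = 148; y0_3 = 360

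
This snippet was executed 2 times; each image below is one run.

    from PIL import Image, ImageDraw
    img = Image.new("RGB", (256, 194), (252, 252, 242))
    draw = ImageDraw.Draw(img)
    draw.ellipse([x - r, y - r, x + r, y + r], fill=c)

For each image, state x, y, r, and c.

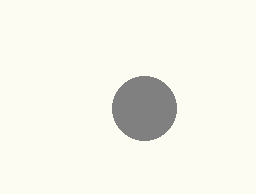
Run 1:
x = 144, y = 108, r = 32, c = 'gray'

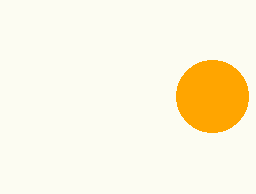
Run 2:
x = 212, y = 96, r = 36, c = 'orange'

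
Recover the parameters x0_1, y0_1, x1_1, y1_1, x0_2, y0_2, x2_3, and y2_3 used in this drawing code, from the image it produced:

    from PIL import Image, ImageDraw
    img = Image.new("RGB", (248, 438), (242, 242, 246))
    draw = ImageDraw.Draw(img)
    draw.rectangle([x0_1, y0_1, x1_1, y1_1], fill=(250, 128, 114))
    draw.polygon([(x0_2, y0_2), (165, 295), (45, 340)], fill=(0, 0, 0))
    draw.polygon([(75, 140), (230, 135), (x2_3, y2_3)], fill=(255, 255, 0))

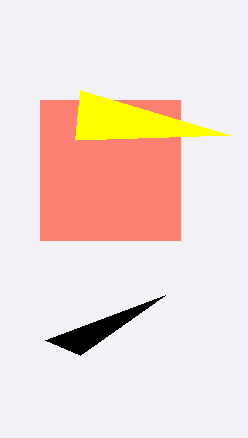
x0_1 = 40
y0_1 = 100
x1_1 = 180
y1_1 = 240
x0_2 = 80
y0_2 = 355
x2_3 = 80
y2_3 = 90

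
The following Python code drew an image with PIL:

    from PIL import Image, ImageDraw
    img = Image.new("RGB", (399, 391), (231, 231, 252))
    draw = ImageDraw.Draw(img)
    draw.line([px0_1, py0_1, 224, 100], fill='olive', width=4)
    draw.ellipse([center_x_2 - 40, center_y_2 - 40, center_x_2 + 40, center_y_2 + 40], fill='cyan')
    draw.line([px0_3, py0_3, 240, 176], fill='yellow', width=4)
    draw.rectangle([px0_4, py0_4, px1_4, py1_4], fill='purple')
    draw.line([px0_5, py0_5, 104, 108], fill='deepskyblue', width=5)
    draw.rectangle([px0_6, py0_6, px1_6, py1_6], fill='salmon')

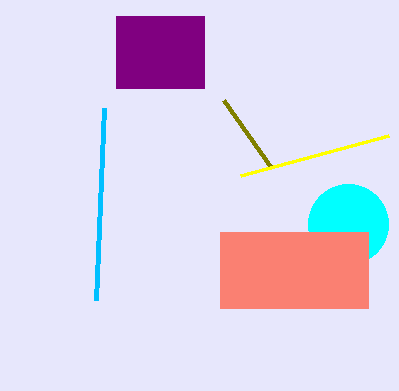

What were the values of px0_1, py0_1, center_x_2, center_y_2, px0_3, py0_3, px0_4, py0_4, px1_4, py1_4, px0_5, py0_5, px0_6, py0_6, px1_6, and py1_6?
px0_1 = 272; py0_1 = 168; center_x_2 = 348; center_y_2 = 224; px0_3 = 388; py0_3 = 136; px0_4 = 116; py0_4 = 16; px1_4 = 204; py1_4 = 88; px0_5 = 96; py0_5 = 300; px0_6 = 220; py0_6 = 232; px1_6 = 368; py1_6 = 308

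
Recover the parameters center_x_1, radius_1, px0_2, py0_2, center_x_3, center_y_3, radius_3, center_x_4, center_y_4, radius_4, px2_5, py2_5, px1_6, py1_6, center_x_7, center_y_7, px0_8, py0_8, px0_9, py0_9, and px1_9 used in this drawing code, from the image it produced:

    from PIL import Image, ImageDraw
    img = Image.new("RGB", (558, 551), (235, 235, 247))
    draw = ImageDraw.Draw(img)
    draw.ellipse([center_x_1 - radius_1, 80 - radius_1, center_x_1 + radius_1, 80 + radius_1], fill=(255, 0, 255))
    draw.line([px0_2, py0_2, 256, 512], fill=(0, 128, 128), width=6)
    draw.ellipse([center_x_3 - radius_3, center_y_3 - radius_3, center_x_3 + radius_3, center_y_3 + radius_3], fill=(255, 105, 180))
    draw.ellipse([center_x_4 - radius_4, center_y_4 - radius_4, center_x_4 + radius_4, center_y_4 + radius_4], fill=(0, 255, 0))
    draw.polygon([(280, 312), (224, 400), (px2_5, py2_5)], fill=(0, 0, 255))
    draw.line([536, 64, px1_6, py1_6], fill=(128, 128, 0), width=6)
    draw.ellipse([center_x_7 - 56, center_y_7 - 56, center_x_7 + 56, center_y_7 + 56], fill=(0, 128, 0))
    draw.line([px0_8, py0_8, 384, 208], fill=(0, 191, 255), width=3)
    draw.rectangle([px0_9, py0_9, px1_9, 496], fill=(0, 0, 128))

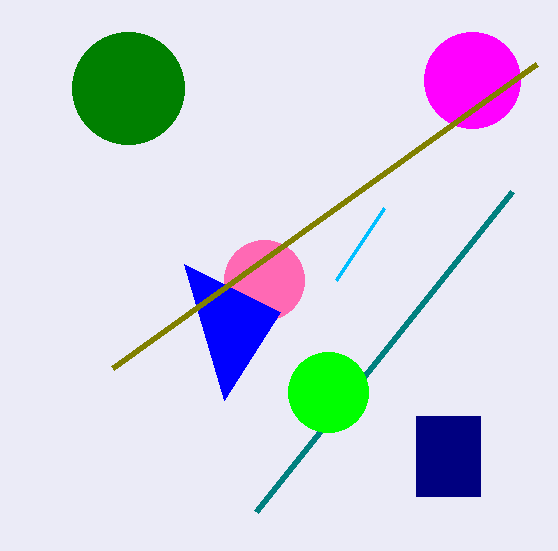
center_x_1 = 472; radius_1 = 48; px0_2 = 512; py0_2 = 192; center_x_3 = 264; center_y_3 = 280; radius_3 = 40; center_x_4 = 328; center_y_4 = 392; radius_4 = 40; px2_5 = 184; py2_5 = 264; px1_6 = 112; py1_6 = 368; center_x_7 = 128; center_y_7 = 88; px0_8 = 336; py0_8 = 280; px0_9 = 416; py0_9 = 416; px1_9 = 480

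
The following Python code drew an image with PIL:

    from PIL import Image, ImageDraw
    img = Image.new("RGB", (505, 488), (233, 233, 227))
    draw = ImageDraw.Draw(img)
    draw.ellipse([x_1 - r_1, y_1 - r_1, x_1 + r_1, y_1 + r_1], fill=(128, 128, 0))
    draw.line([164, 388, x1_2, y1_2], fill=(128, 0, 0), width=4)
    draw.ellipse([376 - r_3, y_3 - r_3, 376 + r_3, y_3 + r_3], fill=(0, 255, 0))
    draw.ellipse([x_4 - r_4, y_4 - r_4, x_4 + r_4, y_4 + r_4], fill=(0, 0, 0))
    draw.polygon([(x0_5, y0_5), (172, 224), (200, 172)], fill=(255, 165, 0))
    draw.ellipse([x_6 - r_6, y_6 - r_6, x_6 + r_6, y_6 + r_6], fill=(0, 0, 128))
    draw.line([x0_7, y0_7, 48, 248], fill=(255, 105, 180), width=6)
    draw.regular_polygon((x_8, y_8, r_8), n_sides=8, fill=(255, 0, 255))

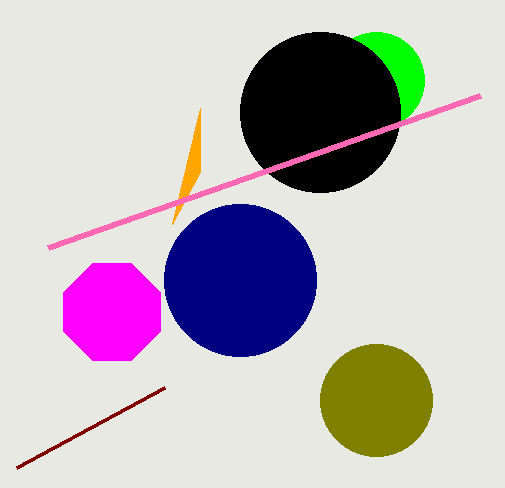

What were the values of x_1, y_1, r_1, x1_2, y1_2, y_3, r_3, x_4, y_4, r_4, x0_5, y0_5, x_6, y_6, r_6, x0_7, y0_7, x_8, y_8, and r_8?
x_1 = 376; y_1 = 400; r_1 = 56; x1_2 = 16; y1_2 = 468; y_3 = 80; r_3 = 48; x_4 = 320; y_4 = 112; r_4 = 80; x0_5 = 200; y0_5 = 108; x_6 = 240; y_6 = 280; r_6 = 76; x0_7 = 480; y0_7 = 96; x_8 = 112; y_8 = 312; r_8 = 52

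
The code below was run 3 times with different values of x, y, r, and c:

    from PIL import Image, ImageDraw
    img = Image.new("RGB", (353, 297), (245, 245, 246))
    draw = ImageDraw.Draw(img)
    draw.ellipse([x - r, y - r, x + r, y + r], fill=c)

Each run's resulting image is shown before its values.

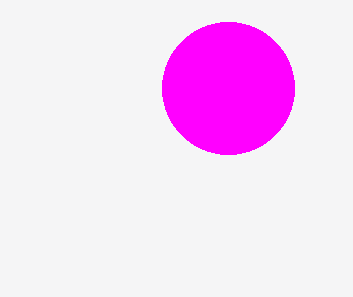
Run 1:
x = 228
y = 88
r = 66
c = 'magenta'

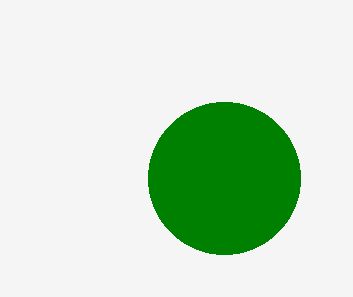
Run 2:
x = 224, y = 178, r = 76, c = 'green'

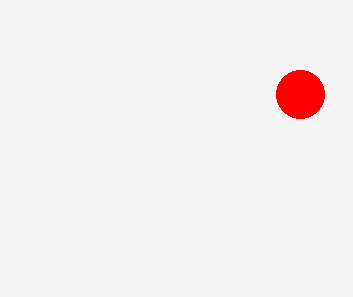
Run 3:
x = 300; y = 94; r = 24; c = 'red'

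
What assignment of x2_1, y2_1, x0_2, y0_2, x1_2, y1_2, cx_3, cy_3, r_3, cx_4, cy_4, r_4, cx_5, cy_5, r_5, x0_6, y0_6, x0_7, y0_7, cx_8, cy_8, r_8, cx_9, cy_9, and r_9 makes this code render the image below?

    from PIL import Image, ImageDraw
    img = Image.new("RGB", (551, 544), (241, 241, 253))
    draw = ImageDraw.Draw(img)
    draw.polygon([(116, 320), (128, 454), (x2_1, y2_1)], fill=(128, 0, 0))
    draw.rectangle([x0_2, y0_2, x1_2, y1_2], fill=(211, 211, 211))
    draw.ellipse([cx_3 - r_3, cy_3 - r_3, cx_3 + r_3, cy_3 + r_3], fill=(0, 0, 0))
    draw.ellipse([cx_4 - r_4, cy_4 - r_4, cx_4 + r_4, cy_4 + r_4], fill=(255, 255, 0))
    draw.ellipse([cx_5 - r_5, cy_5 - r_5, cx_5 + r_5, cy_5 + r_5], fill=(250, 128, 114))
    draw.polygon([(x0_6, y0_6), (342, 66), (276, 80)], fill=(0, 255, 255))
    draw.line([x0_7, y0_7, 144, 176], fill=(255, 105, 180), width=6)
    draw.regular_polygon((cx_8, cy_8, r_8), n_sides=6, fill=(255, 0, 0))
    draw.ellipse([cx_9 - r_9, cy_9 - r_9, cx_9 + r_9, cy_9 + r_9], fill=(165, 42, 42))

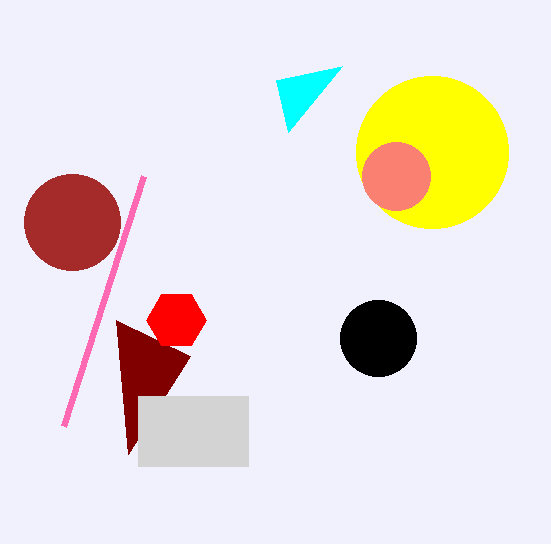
x2_1 = 190; y2_1 = 356; x0_2 = 138; y0_2 = 396; x1_2 = 248; y1_2 = 466; cx_3 = 378; cy_3 = 338; r_3 = 38; cx_4 = 432; cy_4 = 152; r_4 = 76; cx_5 = 396; cy_5 = 176; r_5 = 34; x0_6 = 288; y0_6 = 132; x0_7 = 64; y0_7 = 426; cx_8 = 176; cy_8 = 320; r_8 = 30; cx_9 = 72; cy_9 = 222; r_9 = 48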